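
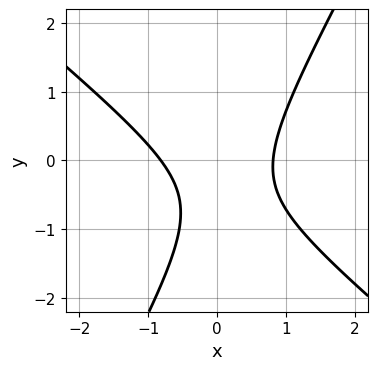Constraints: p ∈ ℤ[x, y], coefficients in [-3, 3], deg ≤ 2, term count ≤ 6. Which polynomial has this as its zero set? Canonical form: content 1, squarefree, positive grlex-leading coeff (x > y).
Degree: no degree-1 curve has this shape, so deg p = 2.
From the axis intercepts and sections: the curve avoids every integer y-axis point in the box.
Fitting integer coefficients to these (and the overall shape) gives p.

3*x^2 + 2*x*y - 2*y^2 - 2*y - 2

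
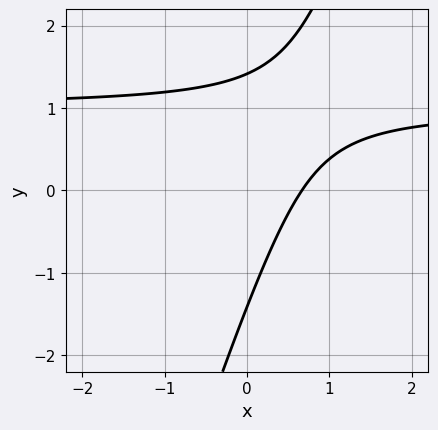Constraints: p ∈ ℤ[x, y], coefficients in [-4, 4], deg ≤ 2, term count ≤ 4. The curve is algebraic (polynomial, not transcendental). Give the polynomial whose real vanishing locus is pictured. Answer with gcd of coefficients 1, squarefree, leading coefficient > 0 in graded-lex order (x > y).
3*x*y - y^2 - 3*x + 2

First, deg p = 2.
Finally, solving for integer coefficients yields p as stated.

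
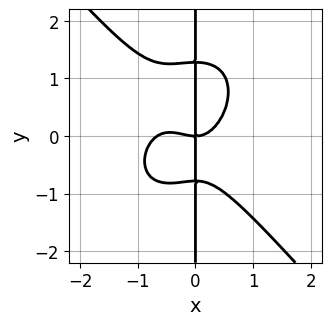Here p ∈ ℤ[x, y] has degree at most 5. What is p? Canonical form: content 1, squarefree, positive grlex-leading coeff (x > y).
(a) The degree is 4 — a generic line meets the curve in up to 4 points.
(b) From the axis intercepts and sections: the visible y-axis segment lies entirely on the curve; it crosses the x-axis at the gridline x = 0.
(c) The integer polynomial consistent with all of this is the stated p.

3*x^4 + 2*x*y^3 + 2*x^3 - x*y^2 - 2*x*y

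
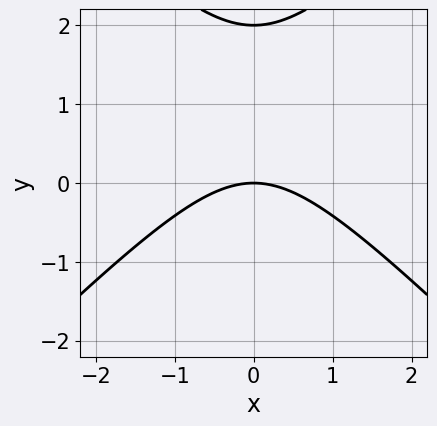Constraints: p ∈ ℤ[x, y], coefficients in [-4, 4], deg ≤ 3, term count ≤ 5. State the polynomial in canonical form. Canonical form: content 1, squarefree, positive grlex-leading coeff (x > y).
x^2 - y^2 + 2*y

Degree: the shape is more complex than any degree-1 curve, so deg p = 2.
Symmetries: mirror symmetry x ↦ −x ⇒ only even powers of x.
From the visible intercepts: one x-axis crossing is at x = 0; the y-axis gridline crossings are at y ∈ {0, 2}.
Together with the visible shape, these determine p as stated.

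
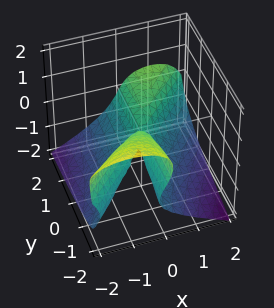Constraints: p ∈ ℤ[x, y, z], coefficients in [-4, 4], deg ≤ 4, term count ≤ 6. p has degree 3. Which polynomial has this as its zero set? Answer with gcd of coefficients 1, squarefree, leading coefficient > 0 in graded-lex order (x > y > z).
First, deg p = 3. A generic line meets the surface in up to 3 points.
Then, against the integer gridlines: it meets the x-axis at x = 0 (among the integer gridlines); it meets the z-axis at z = 0 (among the integer gridlines); the visible y-axis segment lies entirely on the surface.
Finally, matching integer coefficients to the picture gives p.

2*z^3 + 2*x^2 - 2*x*y + y*z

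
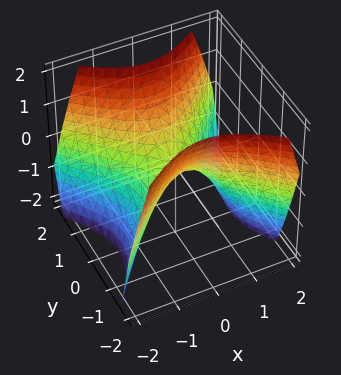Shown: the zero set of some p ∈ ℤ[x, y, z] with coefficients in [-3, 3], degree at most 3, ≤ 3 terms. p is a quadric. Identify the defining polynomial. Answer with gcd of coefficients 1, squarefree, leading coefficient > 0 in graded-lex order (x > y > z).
First, deg p = 2. A saddle surface; a quadric.
Then, symmetries: it's symmetric under x → −x, forcing even powers of x; the y ↦ −y reflection is a symmetry, so y appears only in even powers.
Next, against the integer gridlines: it meets the x-axis at x = 0 (among the integer gridlines); it crosses the z-axis at the gridline z = 0; it meets the y-axis at y = 0 (among the integer gridlines).
Finally, fitting integer coefficients to these (and the overall shape) gives p.

x^2 - y^2 + z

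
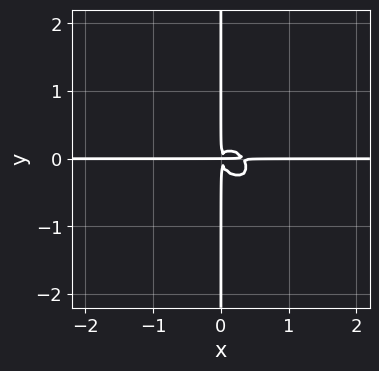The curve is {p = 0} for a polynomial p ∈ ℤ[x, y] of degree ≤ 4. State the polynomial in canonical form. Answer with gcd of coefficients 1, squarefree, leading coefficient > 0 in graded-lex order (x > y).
3*x^3*y + 2*x^2*y^2 + 3*x*y^3 - x^2*y

First, the degree is 4 — the shape is more complex than any degree-3 curve.
Then, from the visible intercepts: the visible x-axis segment lies entirely on the curve; every point of the y-axis in the box is on the curve.
Finally, the integer polynomial consistent with all of this is the stated p.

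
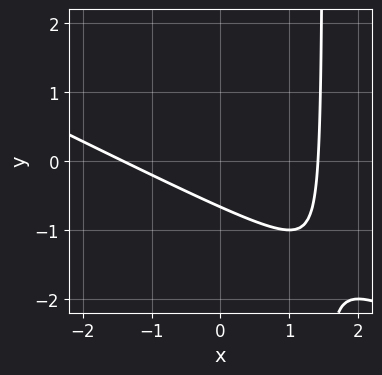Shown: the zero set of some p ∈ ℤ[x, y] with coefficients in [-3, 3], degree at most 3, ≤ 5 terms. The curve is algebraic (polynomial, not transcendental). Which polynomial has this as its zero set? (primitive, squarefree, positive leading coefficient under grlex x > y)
Degree: a generic line meets the curve in up to 2 points, so deg p = 2.
Solving for integer coefficients yields p as stated.

x^2 + 2*x*y - 3*y - 2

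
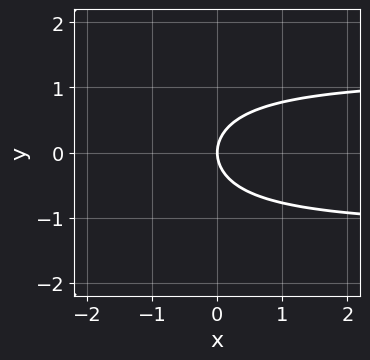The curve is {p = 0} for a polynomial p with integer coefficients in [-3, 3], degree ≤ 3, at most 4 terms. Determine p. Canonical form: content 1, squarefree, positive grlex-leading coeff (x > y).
2*x*y^2 + 3*y^2 - 3*x

1. The degree is 3 — a generic line meets the curve in up to 3 points.
2. Symmetries: it's symmetric under y → −y, forcing even powers of y.
3. Observable constraints: one y-axis crossing is at y = 0; it crosses the x-axis at the gridline x = 0.
4. Assembling these constraints gives the stated polynomial.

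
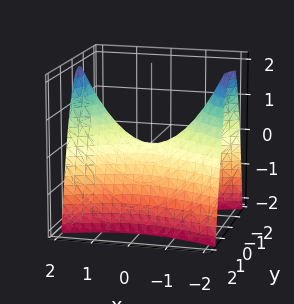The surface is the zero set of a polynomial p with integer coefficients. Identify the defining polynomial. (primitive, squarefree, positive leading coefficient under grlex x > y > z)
1. Degree: a saddle surface; a quadric, so deg p = 2.
2. Symmetries: it's symmetric under x → −x, forcing even powers of x; it's symmetric under y → −y, forcing even powers of y.
3. Observable constraints: it crosses the x-axis at the gridline x = 0; it crosses the z-axis at the gridline z = 0; one y-axis crossing is at y = 0.
4. Putting this together gives p.

x^2 - 3*y^2 - 2*z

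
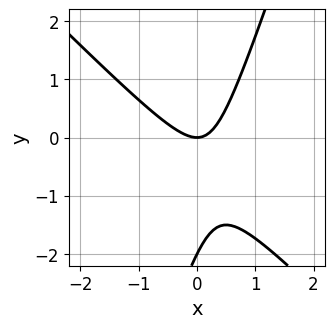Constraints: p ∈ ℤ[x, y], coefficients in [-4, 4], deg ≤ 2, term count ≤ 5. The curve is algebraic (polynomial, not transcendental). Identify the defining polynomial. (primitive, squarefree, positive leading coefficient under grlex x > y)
3*x^2 + 2*x*y - y^2 - 2*y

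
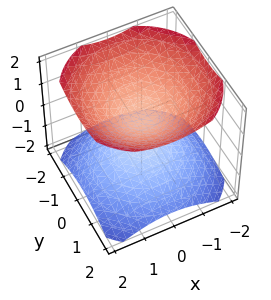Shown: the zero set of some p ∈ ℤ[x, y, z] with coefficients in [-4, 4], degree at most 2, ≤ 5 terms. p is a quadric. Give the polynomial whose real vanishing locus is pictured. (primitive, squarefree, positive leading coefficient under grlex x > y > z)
2*x^2 + 2*y^2 - 3*z^2 + 1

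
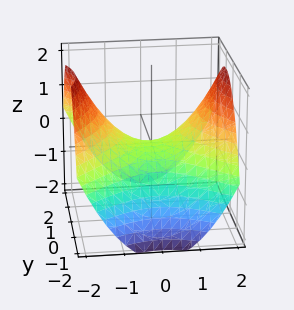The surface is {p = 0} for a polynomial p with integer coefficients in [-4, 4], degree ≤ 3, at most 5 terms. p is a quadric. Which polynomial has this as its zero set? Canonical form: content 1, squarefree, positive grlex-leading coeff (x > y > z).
x^2 - y^2 - 2*z

deg p = 2.
Symmetries: mirror symmetry y ↦ −y ⇒ only even powers of y; it's symmetric under x → −x, forcing even powers of x.
Against the integer gridlines: one z-axis crossing is at z = 0; it meets the y-axis at y = 0 (among the integer gridlines); it crosses the x-axis at the gridline x = 0.
These observations pin down the coefficients.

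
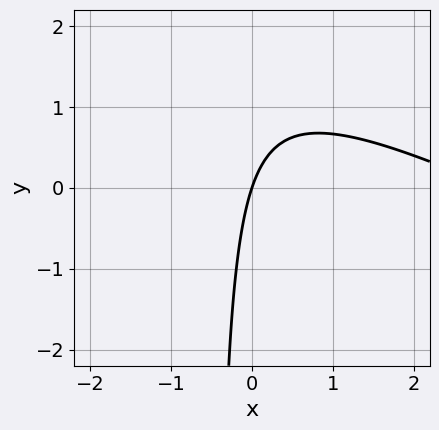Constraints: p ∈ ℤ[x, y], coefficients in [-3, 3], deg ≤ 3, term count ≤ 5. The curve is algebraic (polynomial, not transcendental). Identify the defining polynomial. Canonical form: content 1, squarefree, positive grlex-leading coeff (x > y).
Degree: no degree-1 curve has this shape, so deg p = 2.
Observable constraints: it crosses the y-axis at the gridline y = 0; one x-axis crossing is at x = 0.
Solving for integer coefficients yields p as stated.

x^2 + 2*x*y - 3*x + y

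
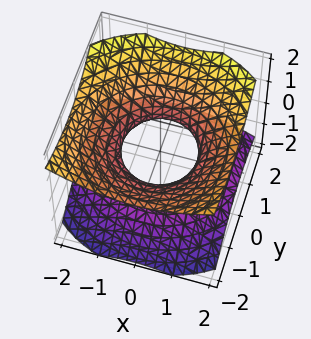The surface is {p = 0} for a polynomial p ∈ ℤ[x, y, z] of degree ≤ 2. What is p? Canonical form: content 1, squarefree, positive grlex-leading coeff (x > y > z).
x^2 + y^2 + y*z - 2*z^2 - 1

1. The degree is 2 — a generic line meets the surface in up to 2 points.
2. Observable constraints: no z-intercept at any integer in the box; the y-axis gridline crossings are at y ∈ {-1, 1}.
3. Putting this together gives p. Check: (1, 0, 0) on the x-axis lies on the surface, and p(1, 0, 0) = 0. ✓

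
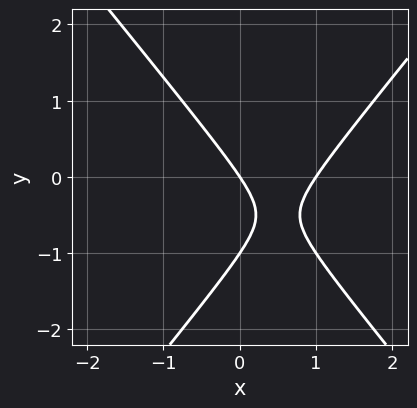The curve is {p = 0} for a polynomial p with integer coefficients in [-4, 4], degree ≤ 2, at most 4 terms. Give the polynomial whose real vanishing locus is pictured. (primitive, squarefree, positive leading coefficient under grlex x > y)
(a) Degree: no degree-1 curve has this shape, so deg p = 2.
(b) From the visible intercepts: among the integer gridlines, it crosses the y-axis at y ∈ {-1, 0}; among the integer gridlines, it crosses the x-axis at x ∈ {0, 1}.
(c) These observations pin down the coefficients.

3*x^2 - 2*y^2 - 3*x - 2*y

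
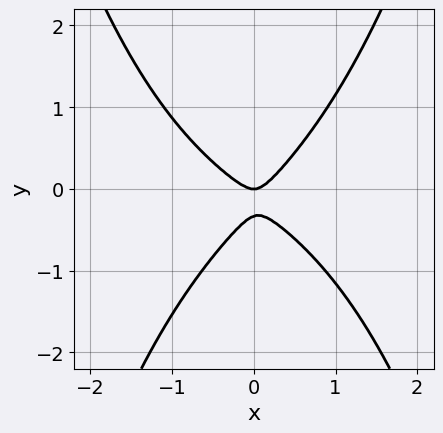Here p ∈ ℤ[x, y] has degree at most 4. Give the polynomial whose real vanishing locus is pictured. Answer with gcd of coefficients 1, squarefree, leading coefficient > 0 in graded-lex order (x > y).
(a) deg p = 4.
(b) From the visible intercepts: it crosses the x-axis at the gridline x = 0; it crosses the y-axis at the gridline y = 0.
(c) Putting this together gives p.

x^4 + 3*x^2 + x*y - 3*y^2 - y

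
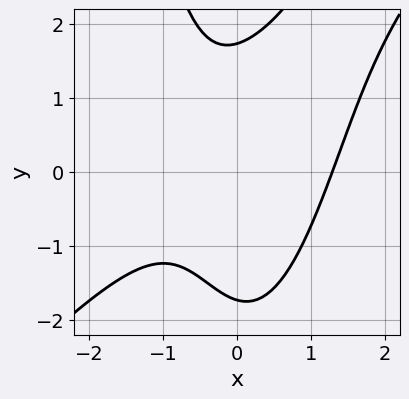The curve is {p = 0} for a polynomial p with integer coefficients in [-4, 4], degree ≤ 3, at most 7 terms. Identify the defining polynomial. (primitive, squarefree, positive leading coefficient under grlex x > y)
2*x^3 - 2*x^2*y + y^2 - x - 3

1. Degree: the shape is more complex than any degree-2 curve, so deg p = 3.
2. Solving for integer coefficients yields p as stated.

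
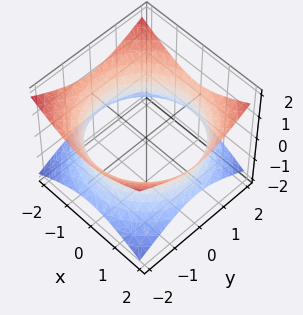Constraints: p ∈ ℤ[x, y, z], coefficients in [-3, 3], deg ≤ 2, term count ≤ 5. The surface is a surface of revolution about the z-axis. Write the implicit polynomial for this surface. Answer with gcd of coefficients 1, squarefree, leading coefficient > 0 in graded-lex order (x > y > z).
x^2 + y^2 - 2*z^2 - 3

First, deg p = 2. The shape is more complex than any degree-1 surface.
Next, symmetry: the surface is invariant under rotation about z: p = q(x² + y², z).
Next, from the visible intercepts: a circular section at z = 0 has radius between 1 and 2; no z-intercept at any integer in the box.
Finally, matching integer coefficients to the picture gives p.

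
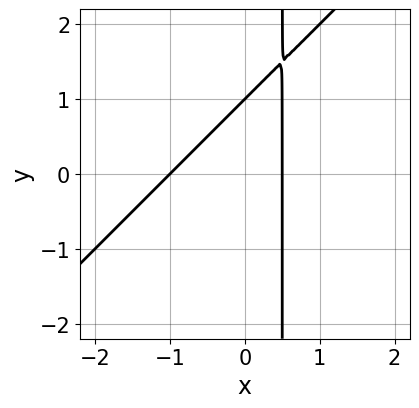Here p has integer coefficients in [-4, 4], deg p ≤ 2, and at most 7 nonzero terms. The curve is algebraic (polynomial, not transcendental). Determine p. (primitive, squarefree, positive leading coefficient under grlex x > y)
The degree is 2 — a generic line meets the curve in up to 2 points.
Reading off the gridlines: it meets the x-axis at x = -1 (among the integer gridlines); it crosses the y-axis at the gridline y = 1.
These observations pin down the coefficients.

2*x^2 - 2*x*y + x + y - 1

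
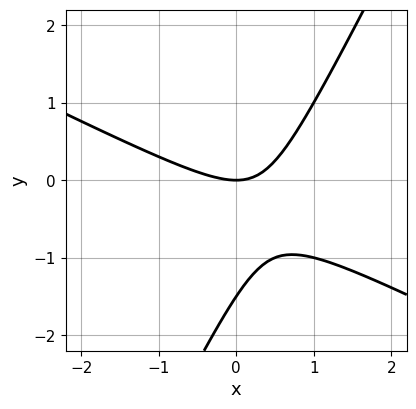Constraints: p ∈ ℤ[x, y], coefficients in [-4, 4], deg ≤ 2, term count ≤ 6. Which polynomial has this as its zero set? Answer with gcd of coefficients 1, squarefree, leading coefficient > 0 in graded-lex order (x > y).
2*x^2 + 3*x*y - 2*y^2 - 3*y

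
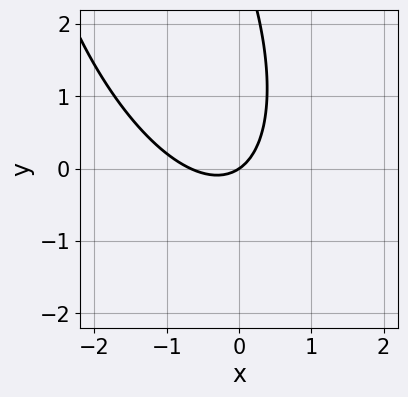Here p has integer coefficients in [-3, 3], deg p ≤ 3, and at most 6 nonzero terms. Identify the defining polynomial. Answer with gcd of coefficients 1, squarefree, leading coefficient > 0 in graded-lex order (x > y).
The degree is 2 — no degree-1 curve has this shape.
From the visible intercepts: one y-axis crossing is at y = 0; it crosses the x-axis at the gridline x = 0.
The integer polynomial consistent with all of this is the stated p.

3*x^2 + 2*x*y + y^2 + 2*x - 3*y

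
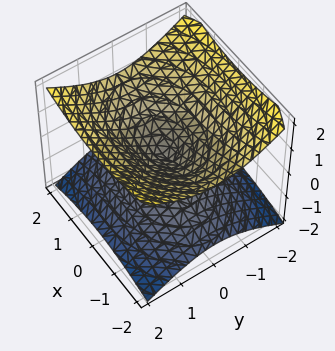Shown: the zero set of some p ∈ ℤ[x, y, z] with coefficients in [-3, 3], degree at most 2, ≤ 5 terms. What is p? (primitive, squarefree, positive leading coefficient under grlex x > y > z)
deg p = 2. A double cone through the origin; a quadric.
Symmetries: it's symmetric under x → −x, forcing even powers of x; it's symmetric under z → −z, forcing even powers of z; the y ↦ −y reflection is a symmetry, so y appears only in even powers.
From the visible intercepts: it meets the z-axis at z = 0 (among the integer gridlines); it crosses the y-axis at the gridline y = 0.
These observations pin down the coefficients.

x^2 + 2*y^2 - 3*z^2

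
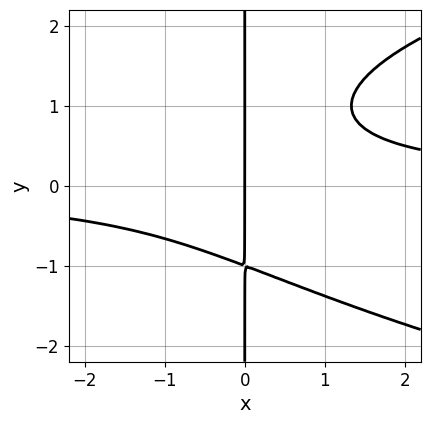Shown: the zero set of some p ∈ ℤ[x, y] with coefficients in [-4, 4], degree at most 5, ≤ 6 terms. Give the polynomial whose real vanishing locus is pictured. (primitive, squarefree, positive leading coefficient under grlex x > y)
2*x*y^3 - 3*x^2*y - x*y^2 + 3*x

First, deg p = 4. No degree-3 curve has this shape.
Then, reading off the gridlines: it crosses the x-axis at the gridline x = 0; the visible y-axis segment lies entirely on the curve.
Finally, these observations pin down the coefficients.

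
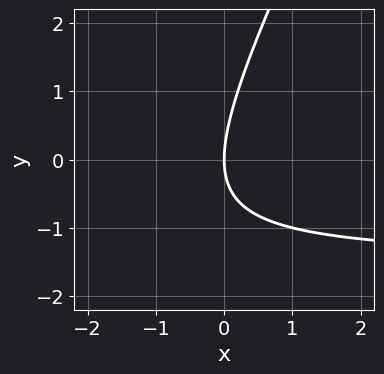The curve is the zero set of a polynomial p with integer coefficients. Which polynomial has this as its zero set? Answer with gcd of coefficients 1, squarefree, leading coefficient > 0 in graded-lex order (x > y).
2*x*y - y^2 + 3*x

Degree: a generic line meets the curve in up to 2 points, so deg p = 2.
Reading off the gridlines: it meets the x-axis at x = 0 (among the integer gridlines); it crosses the y-axis at the gridline y = 0.
Putting this together gives p.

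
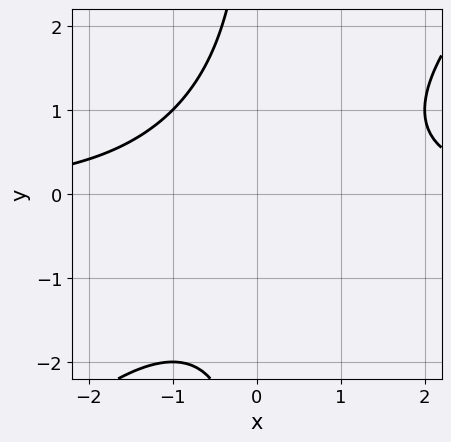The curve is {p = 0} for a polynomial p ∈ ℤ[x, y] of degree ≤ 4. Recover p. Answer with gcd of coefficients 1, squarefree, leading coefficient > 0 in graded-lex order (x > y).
x^2*y - x*y^2 - 2

deg p = 3. No degree-2 curve has this shape.
From the axis intercepts and sections: it misses every integer gridline on the x-axis; no y-intercept at any integer in the box.
Fitting integer coefficients to these (and the overall shape) gives p.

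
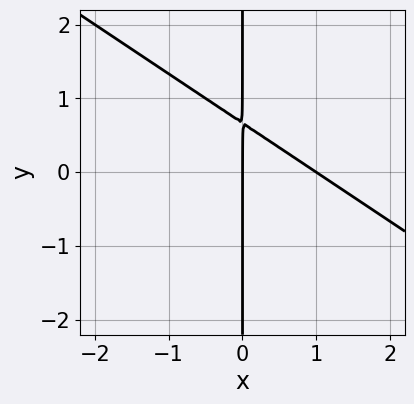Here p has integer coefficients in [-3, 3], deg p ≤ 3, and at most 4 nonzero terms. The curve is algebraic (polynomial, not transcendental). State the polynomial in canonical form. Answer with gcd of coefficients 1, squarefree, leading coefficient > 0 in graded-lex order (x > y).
First, the degree is 2 — a generic line meets the curve in up to 2 points.
Next, checking where it meets the axes: among the integer gridlines, it crosses the x-axis at x ∈ {0, 1}; the visible y-axis segment lies entirely on the curve.
Finally, the integer polynomial consistent with all of this is the stated p.

2*x^2 + 3*x*y - 2*x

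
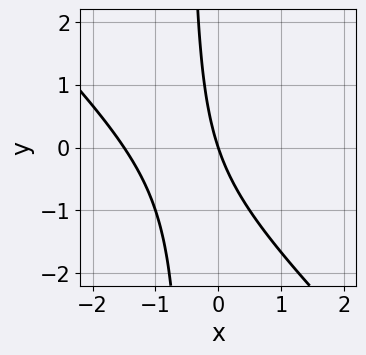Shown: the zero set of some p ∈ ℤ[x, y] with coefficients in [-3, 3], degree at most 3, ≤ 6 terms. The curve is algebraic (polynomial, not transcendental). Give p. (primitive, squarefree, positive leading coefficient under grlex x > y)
2*x^2 + 2*x*y + 3*x + y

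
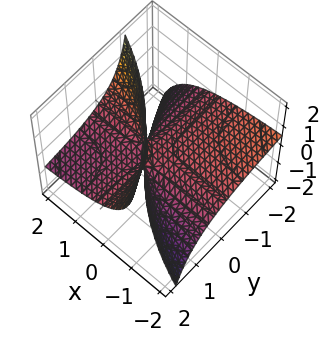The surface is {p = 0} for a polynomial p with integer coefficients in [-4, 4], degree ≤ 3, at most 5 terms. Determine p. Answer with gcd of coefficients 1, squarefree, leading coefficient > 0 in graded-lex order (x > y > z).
x*y + 2*x*z + 2*y*z - z

1. The degree is 2 — the shape is more complex than any degree-1 surface.
2. Against the integer gridlines: every point of the x-axis in the box is on the surface; every point of the y-axis in the box is on the surface.
3. Assembling these constraints gives the stated polynomial.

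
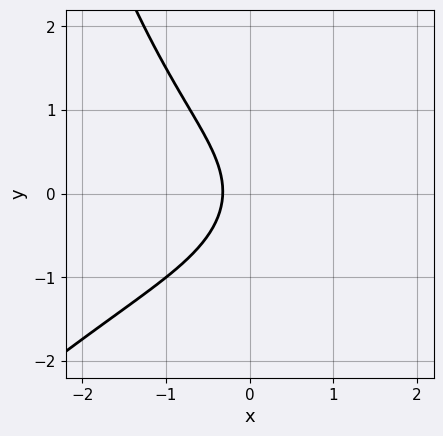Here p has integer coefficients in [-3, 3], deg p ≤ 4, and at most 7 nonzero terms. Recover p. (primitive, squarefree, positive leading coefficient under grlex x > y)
(a) deg p = 3.
(b) From the axis intercepts and sections: it misses every integer gridline on the y-axis.
(c) Assembling these constraints gives the stated polynomial.

x^3 - x^2*y + 2*y^2 + 3*x + 1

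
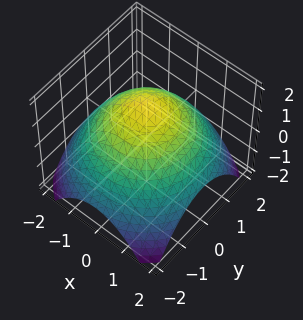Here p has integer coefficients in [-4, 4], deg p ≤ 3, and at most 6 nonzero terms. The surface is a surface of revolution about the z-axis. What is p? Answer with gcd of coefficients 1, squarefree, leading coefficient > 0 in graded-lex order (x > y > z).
(a) Degree: a generic line meets the surface in up to 2 points, so deg p = 2.
(b) Symmetries: the surface is invariant under rotation about z: p = q(x² + y², z).
(c) Against the integer gridlines: a circular section at z = 1 has radius exactly 1.
(d) Fitting integer coefficients to these (and the overall shape) gives p.

x^2 + y^2 + 2*z - 3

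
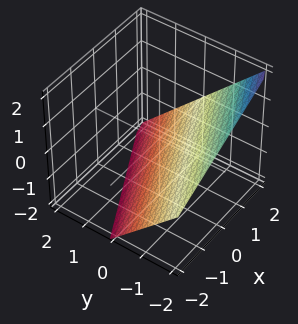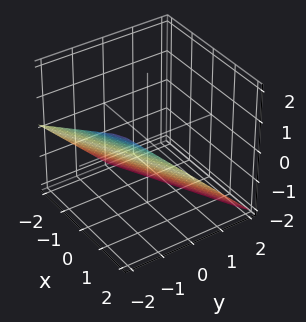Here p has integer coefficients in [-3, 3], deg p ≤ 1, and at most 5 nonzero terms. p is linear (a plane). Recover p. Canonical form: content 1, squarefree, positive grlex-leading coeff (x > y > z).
x - 2*y - 2*z - 2

Degree: the surface is flat (a plane), so deg p = 1.
Checking where it meets the axes: it crosses the y-axis at the gridline y = -1; it crosses the x-axis at the gridline x = 2; it meets the z-axis at z = -1 (among the integer gridlines).
Putting this together gives p.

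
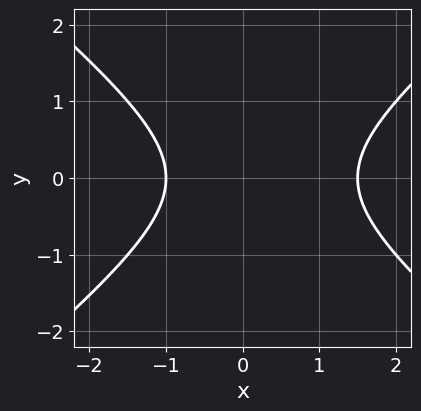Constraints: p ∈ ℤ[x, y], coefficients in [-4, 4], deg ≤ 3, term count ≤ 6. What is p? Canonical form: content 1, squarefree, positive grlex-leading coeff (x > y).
2*x^2 - 3*y^2 - x - 3

Degree: no degree-1 curve has this shape, so deg p = 2.
Symmetries: the y ↦ −y reflection is a symmetry, so y appears only in even powers.
From the visible intercepts: one x-axis crossing is at x = -1; no y-intercept at any integer in the box.
Assembling these constraints gives the stated polynomial.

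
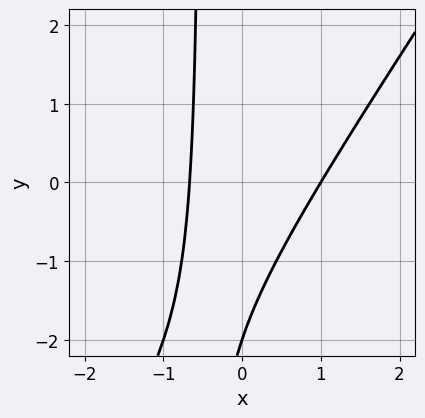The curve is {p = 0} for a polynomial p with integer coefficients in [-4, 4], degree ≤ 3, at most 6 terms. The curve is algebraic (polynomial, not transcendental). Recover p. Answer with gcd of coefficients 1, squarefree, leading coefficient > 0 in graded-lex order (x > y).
1. deg p = 2. A generic line meets the curve in up to 2 points.
2. From the axis intercepts and sections: it meets the y-axis at y = -2 (among the integer gridlines); it meets the x-axis at x = 1 (among the integer gridlines).
3. The integer polynomial consistent with all of this is the stated p.

3*x^2 - 2*x*y - x - y - 2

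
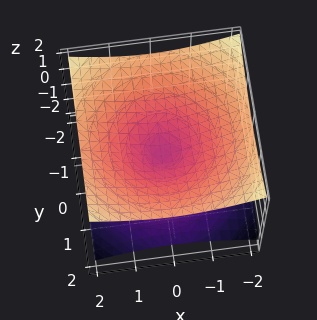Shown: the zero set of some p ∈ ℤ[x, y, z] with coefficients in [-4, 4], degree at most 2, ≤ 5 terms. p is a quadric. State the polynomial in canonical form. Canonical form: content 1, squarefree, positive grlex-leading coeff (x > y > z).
First, deg p = 2. A double cone through the origin; a quadric.
Next, symmetries: the z ↦ −z reflection is a symmetry, so z appears only in even powers; the z-axis is an axis of rotation, so x and y enter only as x² + y².
Then, from the axis intercepts and sections: one x-axis crossing is at x = 0; it meets the z-axis at z = 0 (among the integer gridlines); a circular section at z = -1 has radius between 1 and 2; one y-axis crossing is at y = 0.
Finally, putting this together gives p.

x^2 + y^2 - 3*z^2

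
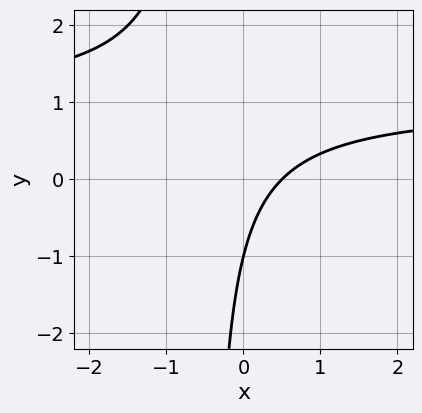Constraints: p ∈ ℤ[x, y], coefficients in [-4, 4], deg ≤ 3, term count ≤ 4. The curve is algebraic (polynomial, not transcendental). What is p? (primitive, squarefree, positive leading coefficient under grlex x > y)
2*x*y - 2*x + y + 1

Degree: no degree-1 curve has this shape, so deg p = 2.
Reading off the gridlines: it crosses the y-axis at the gridline y = -1.
Solving for integer coefficients yields p as stated.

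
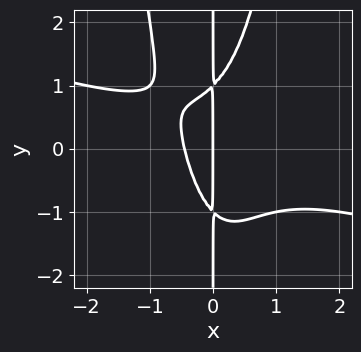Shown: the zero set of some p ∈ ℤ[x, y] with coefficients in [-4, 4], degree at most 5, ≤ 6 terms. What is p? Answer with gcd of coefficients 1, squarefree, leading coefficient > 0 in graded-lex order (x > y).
First, deg p = 4. A generic line meets the curve in up to 4 points.
Then, checking where it meets the axes: one x-axis crossing is at x = 0; every point of the y-axis in the box is on the curve.
Finally, putting this together gives p.

x^4 + 3*x^3*y - x*y^2 + 2*x^2 + x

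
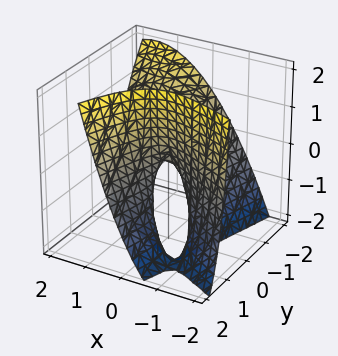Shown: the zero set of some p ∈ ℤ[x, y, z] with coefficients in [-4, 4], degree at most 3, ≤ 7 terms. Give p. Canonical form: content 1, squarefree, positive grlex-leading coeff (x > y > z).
2*x^2 + 3*x*y - y^2 - 2*y*z + z

Degree: the shape is more complex than any degree-1 surface, so deg p = 2.
Reading off the gridlines: it crosses the y-axis at the gridline y = 0; one x-axis crossing is at x = 0.
Together with the visible shape, these determine p as stated.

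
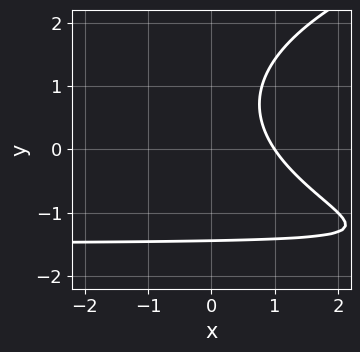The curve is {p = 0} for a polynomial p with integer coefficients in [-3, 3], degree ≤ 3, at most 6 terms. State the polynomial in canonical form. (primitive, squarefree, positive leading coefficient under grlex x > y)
y^3 - 2*x*y - 3*x + 3

(a) The degree is 3 — no degree-2 curve has this shape.
(b) From the axis intercepts and sections: one x-axis crossing is at x = 1.
(c) Matching integer coefficients to the picture gives p.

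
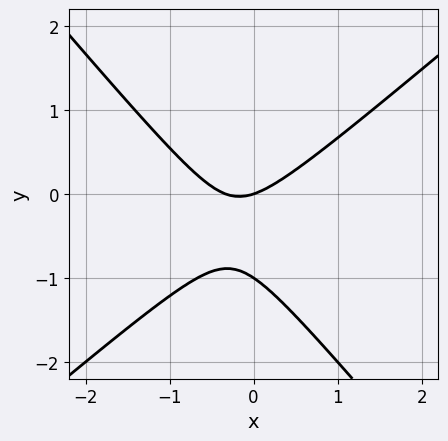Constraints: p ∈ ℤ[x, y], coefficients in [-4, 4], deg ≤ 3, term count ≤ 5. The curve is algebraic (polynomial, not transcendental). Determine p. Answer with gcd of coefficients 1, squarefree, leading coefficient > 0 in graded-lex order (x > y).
1. deg p = 2. No degree-1 curve has this shape.
2. From the axis intercepts and sections: the y-axis gridline crossings are at y ∈ {-1, 0}; one x-axis crossing is at x = 0.
3. These observations pin down the coefficients.

3*x^2 - x*y - 3*y^2 + x - 3*y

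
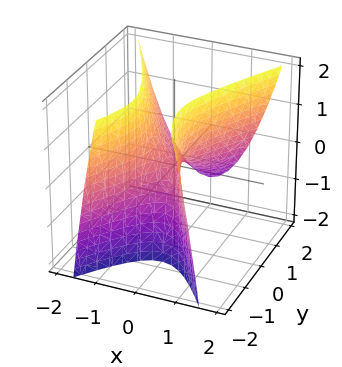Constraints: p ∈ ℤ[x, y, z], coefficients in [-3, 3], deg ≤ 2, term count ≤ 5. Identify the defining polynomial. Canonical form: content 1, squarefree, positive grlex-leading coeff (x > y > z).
3*x^2 - y^2 - y*z - z

First, deg p = 2.
Then, observable constraints: one z-axis crossing is at z = 0; it meets the y-axis at y = 0 (among the integer gridlines); one x-axis crossing is at x = 0.
Finally, fitting integer coefficients to these (and the overall shape) gives p.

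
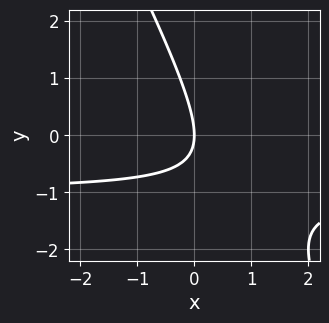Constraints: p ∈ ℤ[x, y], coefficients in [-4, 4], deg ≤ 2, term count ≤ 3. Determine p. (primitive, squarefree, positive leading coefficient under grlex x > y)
First, degree: the shape is more complex than any degree-1 curve, so deg p = 2.
Next, against the integer gridlines: it crosses the y-axis at the gridline y = 0; it crosses the x-axis at the gridline x = 0.
Finally, putting this together gives p.

2*x*y + y^2 + 2*x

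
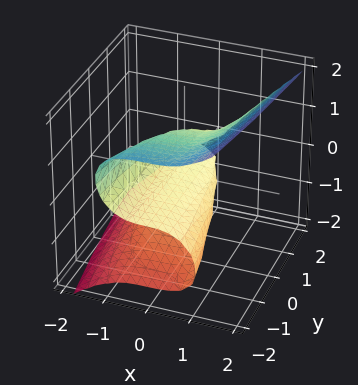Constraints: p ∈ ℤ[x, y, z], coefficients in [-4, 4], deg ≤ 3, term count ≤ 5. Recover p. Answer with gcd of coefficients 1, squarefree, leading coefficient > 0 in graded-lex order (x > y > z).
3*x^3 - 3*z^3 - 2*y*z + 3*z

deg p = 3. No degree-2 surface has this shape.
Checking where it meets the axes: it crosses the x-axis at the gridline x = 0; among the integer gridlines, it crosses the z-axis at z ∈ {-1, 0, 1}.
Fitting integer coefficients to these (and the overall shape) gives p. Check: (0, 1, 0) on the y-axis lies on the surface, and p(0, 1, 0) = 0. ✓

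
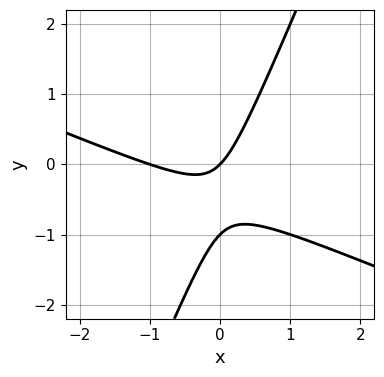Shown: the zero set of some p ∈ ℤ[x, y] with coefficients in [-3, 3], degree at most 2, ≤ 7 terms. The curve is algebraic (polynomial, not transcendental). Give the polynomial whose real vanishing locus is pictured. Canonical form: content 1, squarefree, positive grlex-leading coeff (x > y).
First, the degree is 2 — a generic line meets the curve in up to 2 points.
Then, reading off the gridlines: among the integer gridlines, it crosses the y-axis at y ∈ {-1, 0}; among the integer gridlines, it crosses the x-axis at x ∈ {-1, 0}.
Finally, assembling these constraints gives the stated polynomial.

x^2 + 2*x*y - y^2 + x - y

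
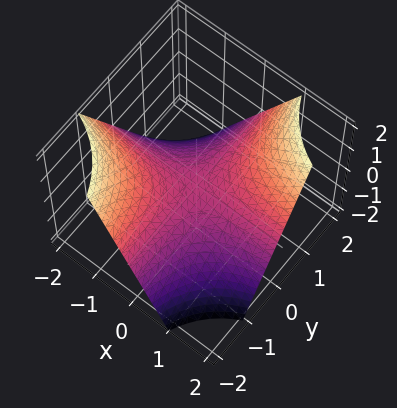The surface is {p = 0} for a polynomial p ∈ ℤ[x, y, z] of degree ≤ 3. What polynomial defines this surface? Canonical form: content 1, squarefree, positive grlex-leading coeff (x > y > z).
1. The degree is 2 — a hyperbolic paraboloid; a quadric.
2. From the visible intercepts: every point of the x-axis in the box is on the surface; the visible y-axis segment lies entirely on the surface.
3. Solving for integer coefficients yields p as stated.

x*y - z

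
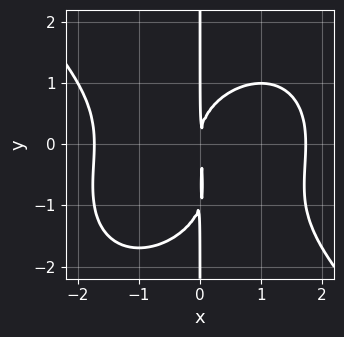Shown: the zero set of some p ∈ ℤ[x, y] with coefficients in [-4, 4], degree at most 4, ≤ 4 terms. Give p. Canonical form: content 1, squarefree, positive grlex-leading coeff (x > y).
x^4 + x*y^3 + x*y^2 - 3*x^2

1. deg p = 4.
2. Checking where it meets the axes: every point of the y-axis in the box is on the curve.
3. Assembling these constraints gives the stated polynomial.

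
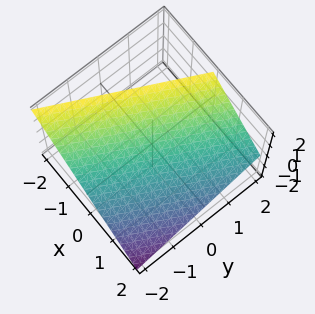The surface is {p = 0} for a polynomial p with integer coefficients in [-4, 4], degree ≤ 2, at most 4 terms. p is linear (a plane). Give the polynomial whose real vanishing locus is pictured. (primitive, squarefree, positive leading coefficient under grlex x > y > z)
First, deg p = 1. Every cross-section is a straight line — this is a plane.
Then, against the integer gridlines: it crosses the z-axis at the gridline z = 1; one y-axis crossing is at y = -2.
Finally, fitting integer coefficients to these (and the overall shape) gives p. Check: (1, 0, 0) on the x-axis lies on the surface, and p(1, 0, 0) = 0. ✓

2*x - y + 2*z - 2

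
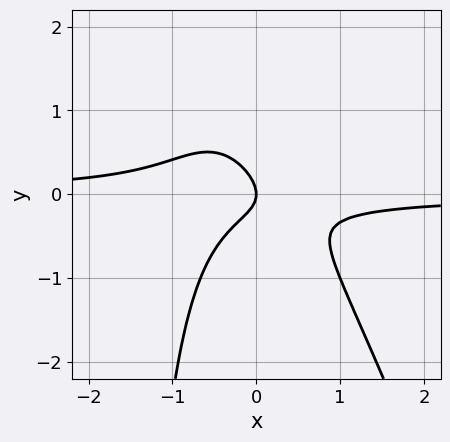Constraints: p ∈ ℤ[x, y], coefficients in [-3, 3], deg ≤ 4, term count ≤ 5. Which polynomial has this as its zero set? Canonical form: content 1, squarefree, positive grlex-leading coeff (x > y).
3*x^2*y + x*y^2 + x*y + 2*y^2 + x

First, deg p = 3.
Next, observable constraints: it crosses the x-axis at the gridline x = 0; it crosses the y-axis at the gridline y = 0.
Finally, fitting integer coefficients to these (and the overall shape) gives p.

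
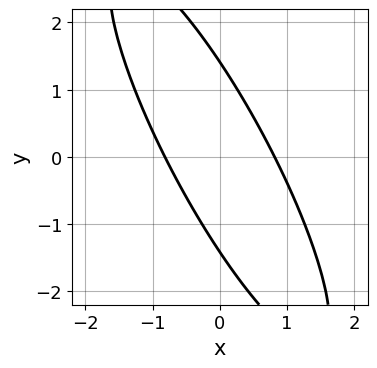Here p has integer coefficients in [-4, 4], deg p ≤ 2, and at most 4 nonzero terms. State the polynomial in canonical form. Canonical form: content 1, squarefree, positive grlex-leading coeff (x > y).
(a) The degree is 2 — the shape is more complex than any degree-1 curve.
(b) Matching integer coefficients to the picture gives p.

3*x^2 + 3*x*y + y^2 - 2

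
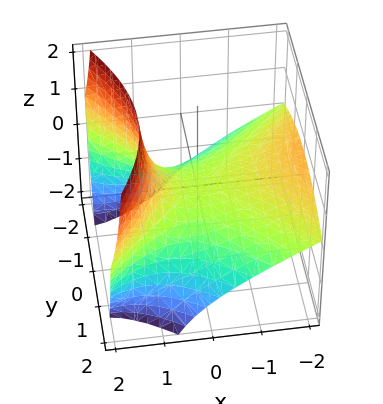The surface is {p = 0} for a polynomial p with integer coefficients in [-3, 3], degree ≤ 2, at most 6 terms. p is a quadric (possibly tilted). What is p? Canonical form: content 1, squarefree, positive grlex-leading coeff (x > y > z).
x^2 + 2*x*z - y^2 - 3*z

1. Degree: the shape is more complex than any degree-1 surface, so deg p = 2.
2. Observable constraints: one z-axis crossing is at z = 0; one x-axis crossing is at x = 0; it crosses the y-axis at the gridline y = 0.
3. The integer polynomial consistent with all of this is the stated p.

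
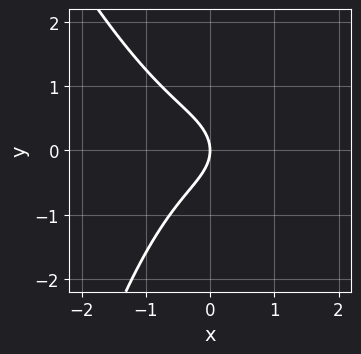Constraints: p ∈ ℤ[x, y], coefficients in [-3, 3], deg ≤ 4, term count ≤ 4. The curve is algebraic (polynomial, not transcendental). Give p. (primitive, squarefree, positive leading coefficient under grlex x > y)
1. deg p = 3. No degree-2 curve has this shape.
2. Observable constraints: one y-axis crossing is at y = 0; one x-axis crossing is at x = 0.
3. Together with the visible shape, these determine p as stated.

3*x^3 + x^2*y + 3*y^2 + 3*x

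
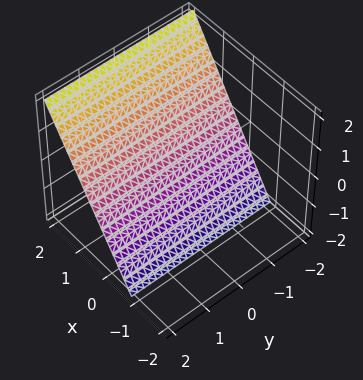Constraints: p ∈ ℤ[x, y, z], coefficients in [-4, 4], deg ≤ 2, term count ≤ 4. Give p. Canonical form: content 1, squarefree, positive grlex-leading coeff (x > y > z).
First, deg p = 1.
Next, from the visible intercepts: the surface avoids every integer y-axis point in the box; it crosses the z-axis at the gridline z = -1.
Finally, these observations pin down the coefficients.

3*x - 2*z - 2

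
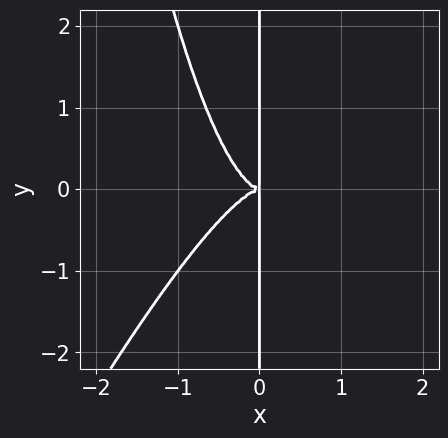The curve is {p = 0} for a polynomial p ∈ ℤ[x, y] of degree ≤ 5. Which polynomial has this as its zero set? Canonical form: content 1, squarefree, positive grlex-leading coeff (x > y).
2*x^4 - x^3*y + x*y^2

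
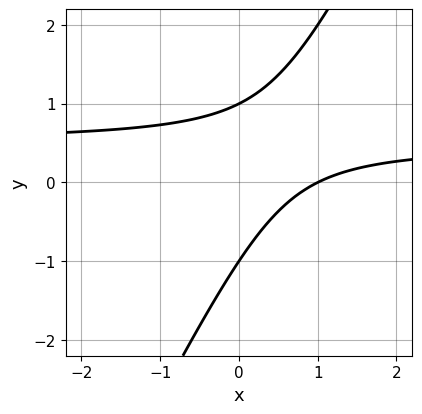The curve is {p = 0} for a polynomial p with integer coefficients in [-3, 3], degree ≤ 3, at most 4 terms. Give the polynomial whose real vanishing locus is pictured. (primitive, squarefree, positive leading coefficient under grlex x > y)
First, the degree is 2 — no degree-1 curve has this shape.
Then, checking where it meets the axes: it meets the x-axis at x = 1 (among the integer gridlines); among the integer gridlines, it crosses the y-axis at y ∈ {-1, 1}.
Finally, these observations pin down the coefficients.

2*x*y - y^2 - x + 1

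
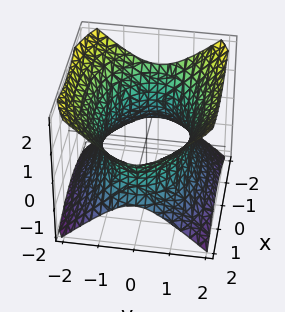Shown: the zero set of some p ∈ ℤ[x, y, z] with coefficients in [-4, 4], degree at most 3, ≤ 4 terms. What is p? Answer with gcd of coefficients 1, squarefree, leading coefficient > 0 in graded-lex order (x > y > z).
First, deg p = 2. One connected sheet with a waist; a quadric.
Next, symmetries: it's symmetric under y → −y, forcing even powers of y; mirror symmetry x ↦ −x ⇒ only even powers of x; mirror symmetry z ↦ −z ⇒ only even powers of z.
Next, reading off the gridlines: the surface avoids every integer z-axis point in the box.
Finally, fitting integer coefficients to these (and the overall shape) gives p.

x^2 + 2*y^2 - 2*z^2 - 3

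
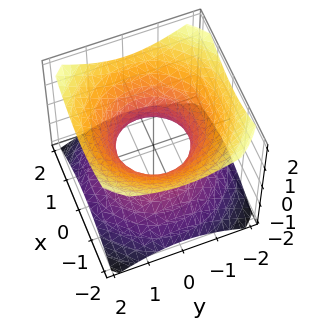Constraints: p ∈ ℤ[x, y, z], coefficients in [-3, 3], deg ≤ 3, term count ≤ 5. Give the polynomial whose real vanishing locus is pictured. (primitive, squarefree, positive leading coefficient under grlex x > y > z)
2*x^2 + 2*y^2 - 3*z^2 - 2

First, the degree is 2 — an hourglass — one-sheet hyperboloid; a quadric.
Then, symmetries: mirror symmetry z ↦ −z ⇒ only even powers of z; every cross-section ⟂ z is a circle, so x, y appear only via x² + y².
Then, from the axis intercepts and sections: among the integer gridlines, it crosses the y-axis at y ∈ {-1, 1}; a circular section at z = -1 has radius between 1 and 2.
Finally, solving for integer coefficients yields p as stated. Check: (-1, 0, 0) on the x-axis lies on the surface, and p(-1, 0, 0) = 0. ✓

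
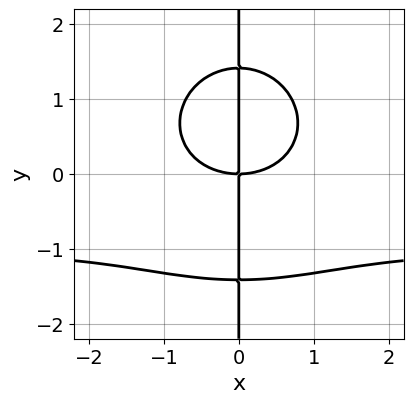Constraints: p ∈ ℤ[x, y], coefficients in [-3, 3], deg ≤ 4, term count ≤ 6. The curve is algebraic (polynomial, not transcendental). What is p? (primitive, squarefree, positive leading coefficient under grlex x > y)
x^3*y + x*y^3 + x^3 - 2*x*y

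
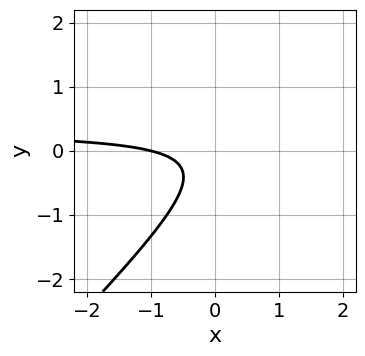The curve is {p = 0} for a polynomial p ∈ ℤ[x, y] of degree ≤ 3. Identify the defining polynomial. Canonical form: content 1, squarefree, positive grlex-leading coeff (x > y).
3*x*y - 3*y^2 - x - y - 1

deg p = 2. A generic line meets the curve in up to 2 points.
Reading off the gridlines: it misses every integer gridline on the y-axis; it crosses the x-axis at the gridline x = -1.
Together with the visible shape, these determine p as stated.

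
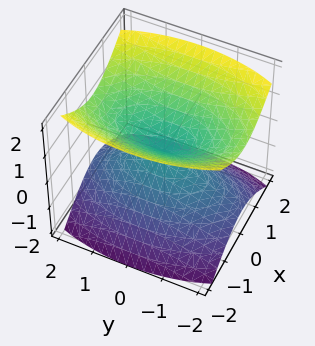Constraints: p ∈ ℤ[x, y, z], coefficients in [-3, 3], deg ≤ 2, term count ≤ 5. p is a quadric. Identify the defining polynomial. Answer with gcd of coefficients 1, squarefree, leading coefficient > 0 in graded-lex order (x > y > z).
3*x^2 + y^2 - 3*z^2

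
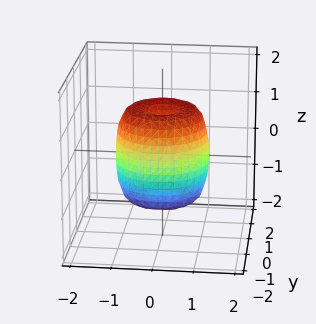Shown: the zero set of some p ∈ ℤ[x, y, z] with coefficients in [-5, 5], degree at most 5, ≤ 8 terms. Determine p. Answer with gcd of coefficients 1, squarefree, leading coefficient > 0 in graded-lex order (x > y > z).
2*x^4 + 4*x^2*y^2 + 2*y^4 - 2*x^2 - 2*y^2 + z^2 - 1

First, deg p = 4. A generic line meets the surface in up to 4 points.
Then, symmetries: rotational symmetry about the z-axis ⇒ p depends on x, y only through x² + y².
Then, from the visible intercepts: the z-axis gridline crossings are at z ∈ {-1, 1}; a circular section at z = 1 has radius exactly 1.
Finally, together with the visible shape, these determine p as stated.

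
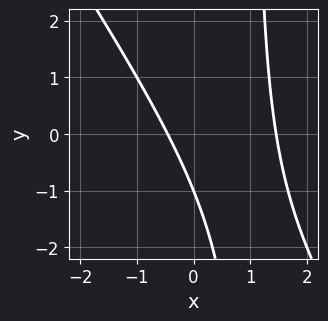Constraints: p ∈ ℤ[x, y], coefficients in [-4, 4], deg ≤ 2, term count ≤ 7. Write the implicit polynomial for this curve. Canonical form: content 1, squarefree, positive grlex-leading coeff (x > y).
3*x^2 + 2*x*y - 3*x - 2*y - 2

(a) deg p = 2. No degree-1 curve has this shape.
(b) From the visible intercepts: it meets the y-axis at y = -1 (among the integer gridlines).
(c) Assembling these constraints gives the stated polynomial.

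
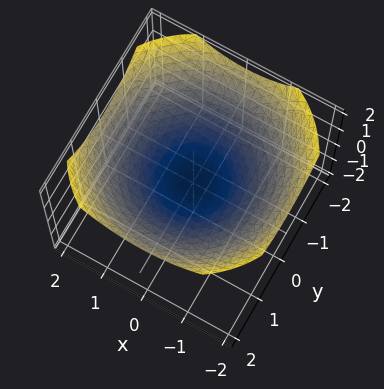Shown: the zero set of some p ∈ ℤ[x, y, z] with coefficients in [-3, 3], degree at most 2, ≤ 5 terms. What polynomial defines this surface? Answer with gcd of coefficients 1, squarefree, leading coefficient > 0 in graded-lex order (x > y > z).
Degree: a paraboloid; a quadric, so deg p = 2.
Symmetries: rotational symmetry about the z-axis ⇒ p depends on x, y only through x² + y².
From the visible intercepts: one y-axis crossing is at y = 0; a circular section at z = 1 has radius between 1 and 2; it crosses the z-axis at the gridline z = 0.
These observations pin down the coefficients.

x^2 + y^2 - 3*z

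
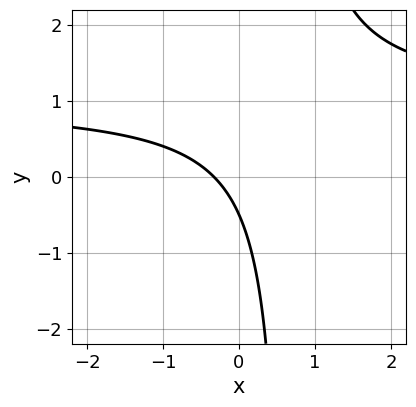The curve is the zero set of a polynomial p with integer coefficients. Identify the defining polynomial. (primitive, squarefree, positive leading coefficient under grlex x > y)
3*x*y - 3*x - 2*y - 1

First, deg p = 2. A generic line meets the curve in up to 2 points.
Finally, matching integer coefficients to the picture gives p.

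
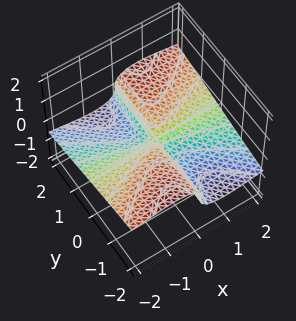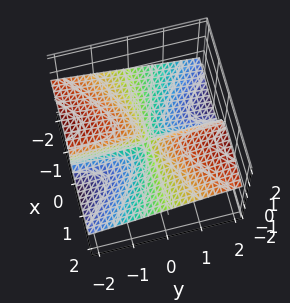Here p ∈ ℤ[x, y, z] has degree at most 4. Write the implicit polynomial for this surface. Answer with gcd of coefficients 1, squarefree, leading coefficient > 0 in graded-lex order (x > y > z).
1. The degree is 3 — a generic line meets the surface in up to 3 points.
2. Against the integer gridlines: every point of the y-axis in the box is on the surface; every point of the x-axis in the box is on the surface; it crosses the z-axis at the gridline z = 0.
3. Matching integer coefficients to the picture gives p.

2*x^2*z + 3*z^3 - x*y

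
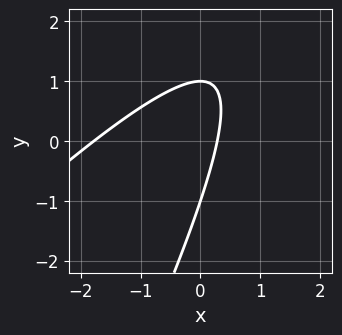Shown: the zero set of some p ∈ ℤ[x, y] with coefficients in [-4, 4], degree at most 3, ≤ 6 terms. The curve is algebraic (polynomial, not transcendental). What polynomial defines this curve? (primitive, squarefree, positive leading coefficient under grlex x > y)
2*x^2 - 3*x*y + y^2 + 3*x - 1

(a) Degree: the shape is more complex than any degree-1 curve, so deg p = 2.
(b) From the axis intercepts and sections: the y-axis gridline crossings are at y ∈ {-1, 1}.
(c) Matching integer coefficients to the picture gives p.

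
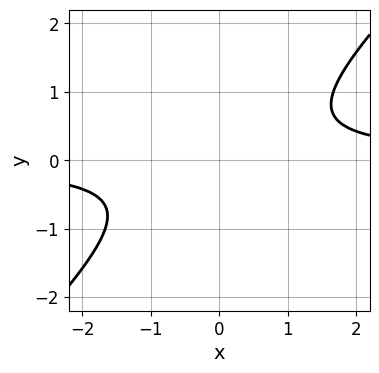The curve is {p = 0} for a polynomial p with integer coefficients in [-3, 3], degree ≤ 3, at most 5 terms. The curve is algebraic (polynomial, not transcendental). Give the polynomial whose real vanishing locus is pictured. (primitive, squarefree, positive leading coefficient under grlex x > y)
3*x*y - 3*y^2 - 2

1. Degree: the shape is more complex than any degree-1 curve, so deg p = 2.
2. Checking where it meets the axes: it misses every integer gridline on the y-axis; the curve avoids every integer x-axis point in the box.
3. The integer polynomial consistent with all of this is the stated p.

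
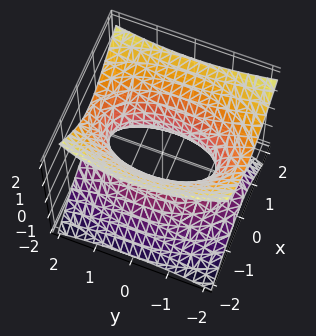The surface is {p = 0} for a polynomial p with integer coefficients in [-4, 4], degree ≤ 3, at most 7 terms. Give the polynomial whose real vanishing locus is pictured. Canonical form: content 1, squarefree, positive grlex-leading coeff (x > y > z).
(a) deg p = 2. The shape is more complex than any degree-1 surface.
(b) Observable constraints: the surface avoids every integer z-axis point in the box.
(c) Fitting integer coefficients to these (and the overall shape) gives p.

3*x^2 - x*z + y^2 - 3*z^2 - 2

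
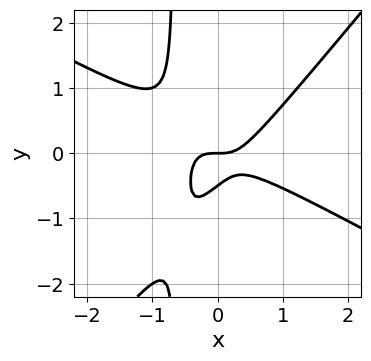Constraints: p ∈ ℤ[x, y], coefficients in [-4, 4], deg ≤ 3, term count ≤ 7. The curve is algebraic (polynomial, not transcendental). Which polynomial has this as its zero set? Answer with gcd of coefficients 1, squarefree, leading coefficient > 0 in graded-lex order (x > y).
2*x^3 + 2*x^2*y - 3*x*y^2 - 2*y^2 - y

Degree: the shape is more complex than any degree-2 curve, so deg p = 3.
Reading off the gridlines: it meets the y-axis at y = 0 (among the integer gridlines); it meets the x-axis at x = 0 (among the integer gridlines).
These observations pin down the coefficients.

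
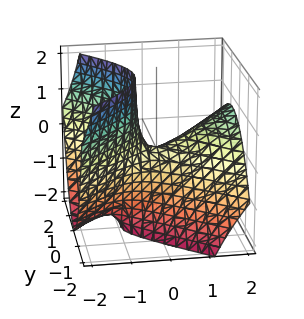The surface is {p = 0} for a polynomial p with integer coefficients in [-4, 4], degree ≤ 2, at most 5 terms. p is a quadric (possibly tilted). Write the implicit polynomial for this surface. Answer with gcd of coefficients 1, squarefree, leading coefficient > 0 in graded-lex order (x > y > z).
2*x^2 - 3*x*z - 3*y^2 - 2*z

The degree is 2 — no degree-1 surface has this shape.
From the axis intercepts and sections: one y-axis crossing is at y = 0; it crosses the z-axis at the gridline z = 0; it crosses the x-axis at the gridline x = 0.
Solving for integer coefficients yields p as stated.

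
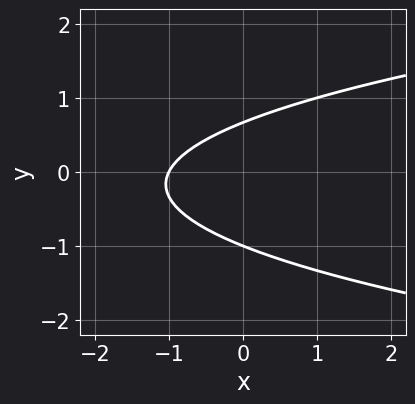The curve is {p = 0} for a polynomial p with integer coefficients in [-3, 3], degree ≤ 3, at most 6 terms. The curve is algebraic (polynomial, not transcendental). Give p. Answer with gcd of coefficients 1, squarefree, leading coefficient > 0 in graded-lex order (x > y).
3*y^2 - 2*x + y - 2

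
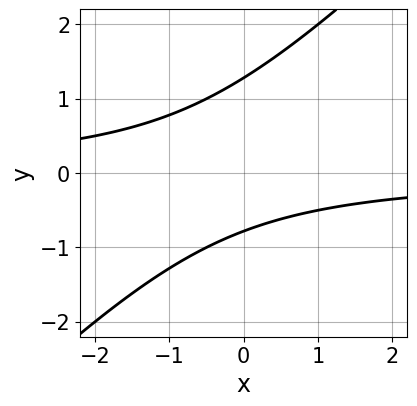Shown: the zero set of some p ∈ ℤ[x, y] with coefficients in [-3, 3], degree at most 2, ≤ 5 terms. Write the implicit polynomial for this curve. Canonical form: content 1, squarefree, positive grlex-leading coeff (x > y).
1. Degree: the shape is more complex than any degree-1 curve, so deg p = 2.
2. Reading off the gridlines: the curve avoids every integer x-axis point in the box.
3. The integer polynomial consistent with all of this is the stated p.

2*x*y - 2*y^2 + y + 2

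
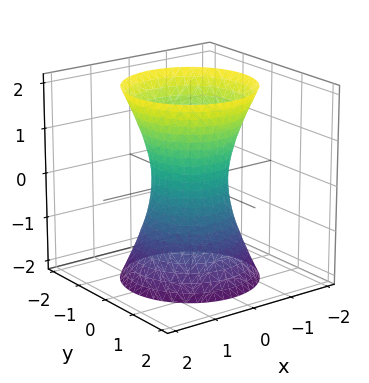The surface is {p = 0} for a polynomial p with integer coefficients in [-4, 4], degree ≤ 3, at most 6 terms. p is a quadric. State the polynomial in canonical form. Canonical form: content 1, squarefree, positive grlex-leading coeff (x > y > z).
3*x^2 + 3*y^2 - z^2 - 2

The degree is 2 — one connected sheet with a waist; a quadric.
Symmetries: every cross-section ⟂ z is a circle, so x, y appear only via x² + y²; it's symmetric under z → −z, forcing even powers of z.
From the axis intercepts and sections: a circular section at z = 0 has radius between 0 and 1; it misses every integer gridline on the z-axis.
Fitting integer coefficients to these (and the overall shape) gives p.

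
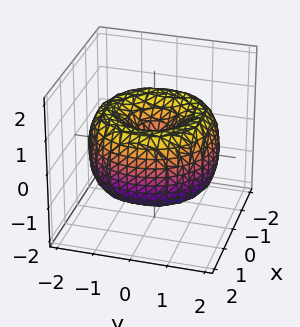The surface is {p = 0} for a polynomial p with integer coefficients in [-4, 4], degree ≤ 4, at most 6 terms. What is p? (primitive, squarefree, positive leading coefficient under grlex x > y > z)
x^4 + 2*x^2*y^2 + y^4 - 3*x^2 - 3*y^2 + 2*z^2

Degree: no degree-3 surface has this shape, so deg p = 4.
Symmetry: the surface is invariant under rotation about z: p = q(x² + y², z).
From the axis intercepts and sections: one y-axis crossing is at y = 0; a circular section at z = -1 has radius exactly 1; it meets the x-axis at x = 0 (among the integer gridlines).
Solving for integer coefficients yields p as stated.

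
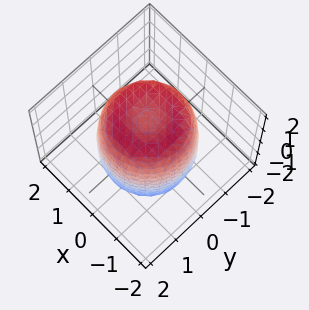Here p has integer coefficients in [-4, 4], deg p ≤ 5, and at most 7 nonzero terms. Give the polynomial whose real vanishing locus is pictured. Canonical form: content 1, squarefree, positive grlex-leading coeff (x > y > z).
2*x^4 + 4*x^2*y^2 + 2*y^4 - 3*x^2 - 3*y^2 + z^2 - 2

First, deg p = 4. A generic line meets the surface in up to 4 points.
Then, symmetries: rotational symmetry about the z-axis ⇒ p depends on x, y only through x² + y².
Then, from the axis intercepts and sections: a circular section at z = 1 has radius between 1 and 2.
Finally, together with the visible shape, these determine p as stated.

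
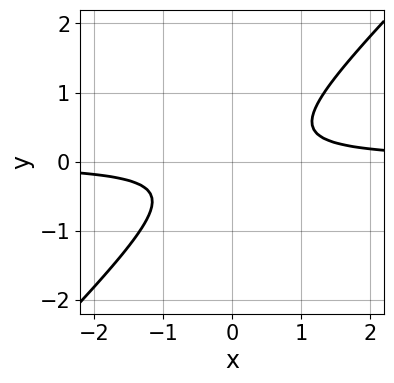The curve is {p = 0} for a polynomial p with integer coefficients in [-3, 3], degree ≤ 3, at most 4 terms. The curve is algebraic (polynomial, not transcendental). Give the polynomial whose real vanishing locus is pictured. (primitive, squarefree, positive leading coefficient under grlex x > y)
(a) Degree: no degree-1 curve has this shape, so deg p = 2.
(b) Observable constraints: no x-intercept at any integer in the box; the curve avoids every integer y-axis point in the box.
(c) Putting this together gives p.

3*x*y - 3*y^2 - 1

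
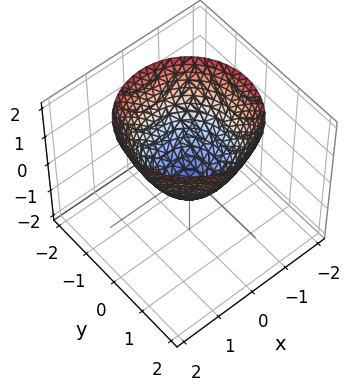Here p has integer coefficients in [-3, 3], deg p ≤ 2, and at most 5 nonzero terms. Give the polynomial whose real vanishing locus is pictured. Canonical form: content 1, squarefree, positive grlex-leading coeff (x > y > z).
2*x^2 + 2*y^2 - 2*z - 1

(a) deg p = 2. A generic line meets the surface in up to 2 points.
(b) By symmetry, every cross-section ⟂ z is a circle, so x, y appear only via x² + y².
(c) Against the integer gridlines: a circular section at z = 2 has radius between 1 and 2.
(d) These observations pin down the coefficients.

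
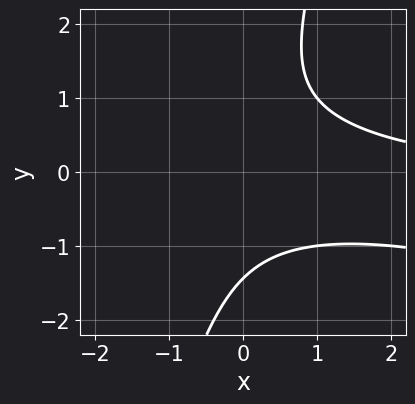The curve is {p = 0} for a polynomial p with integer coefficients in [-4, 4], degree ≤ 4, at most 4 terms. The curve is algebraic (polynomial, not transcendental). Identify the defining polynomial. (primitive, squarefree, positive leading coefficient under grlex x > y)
x^2*y + 3*x*y^2 - y^3 - 3

(a) Degree: the shape is more complex than any degree-2 curve, so deg p = 3.
(b) Checking where it meets the axes: the curve avoids every integer x-axis point in the box.
(c) The integer polynomial consistent with all of this is the stated p.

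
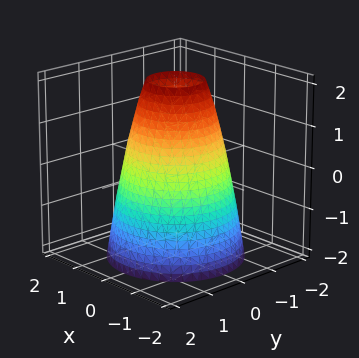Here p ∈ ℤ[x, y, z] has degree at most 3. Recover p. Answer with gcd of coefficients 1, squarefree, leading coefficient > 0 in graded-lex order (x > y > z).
deg p = 2. A generic line meets the surface in up to 2 points.
Symmetries: every cross-section ⟂ z is a circle, so x, y appear only via x² + y².
Reading off the gridlines: a circular section at z = -1 has radius between 1 and 2; no z-intercept at any integer in the box.
Solving for integer coefficients yields p as stated.

2*x^2 + 2*y^2 + z - 3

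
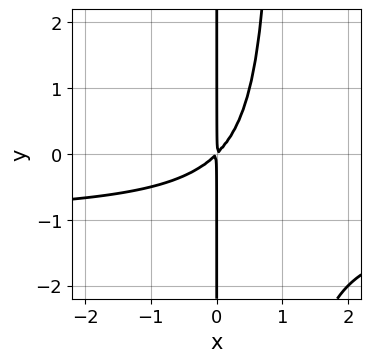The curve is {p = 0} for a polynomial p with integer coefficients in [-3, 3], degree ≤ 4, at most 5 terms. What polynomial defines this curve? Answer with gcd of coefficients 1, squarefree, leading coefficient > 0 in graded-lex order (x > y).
(a) Degree: no degree-2 curve has this shape, so deg p = 3.
(b) Checking where it meets the axes: the visible y-axis segment lies entirely on the curve.
(c) Together with the visible shape, these determine p as stated.

x^2*y + x^2 - x*y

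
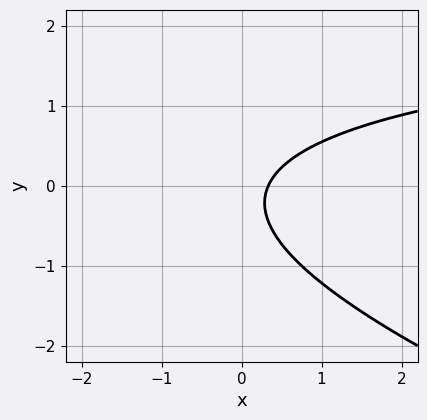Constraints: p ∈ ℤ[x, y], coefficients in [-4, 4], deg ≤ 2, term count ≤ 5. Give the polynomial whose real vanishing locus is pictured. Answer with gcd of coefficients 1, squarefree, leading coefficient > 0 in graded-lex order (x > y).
Degree: a generic line meets the curve in up to 2 points, so deg p = 2.
Observable constraints: the curve avoids every integer y-axis point in the box.
Assembling these constraints gives the stated polynomial.

x*y + 3*y^2 - 3*x + y + 1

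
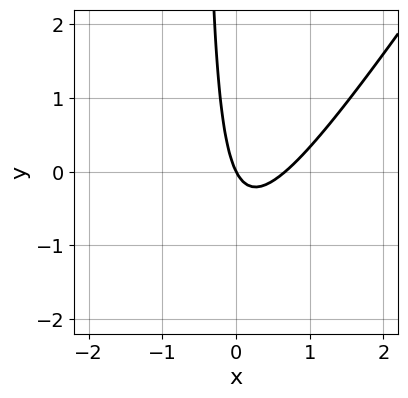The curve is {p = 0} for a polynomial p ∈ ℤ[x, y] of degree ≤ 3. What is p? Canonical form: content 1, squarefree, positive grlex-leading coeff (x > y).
3*x^2 - 2*x*y - 2*x - y

deg p = 2.
Checking where it meets the axes: one x-axis crossing is at x = 0; it meets the y-axis at y = 0 (among the integer gridlines).
Matching integer coefficients to the picture gives p.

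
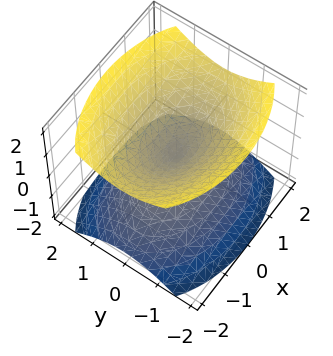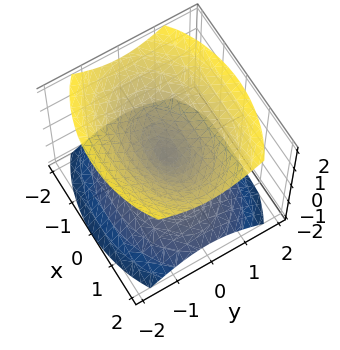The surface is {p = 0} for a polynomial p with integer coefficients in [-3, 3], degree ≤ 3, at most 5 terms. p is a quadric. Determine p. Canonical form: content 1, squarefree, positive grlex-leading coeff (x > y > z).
I count 2 distinct pieces.
Degree: a double cone through the origin; a quadric, so deg p = 2.
Symmetries: mirror symmetry x ↦ −x ⇒ only even powers of x; it's symmetric under z → −z, forcing even powers of z; the y ↦ −y reflection is a symmetry, so y appears only in even powers.
From the axis intercepts and sections: it crosses the y-axis at the gridline y = 0; it meets the z-axis at z = 0 (among the integer gridlines).
Solving for integer coefficients yields p as stated.

x^2 + 2*y^2 - 2*z^2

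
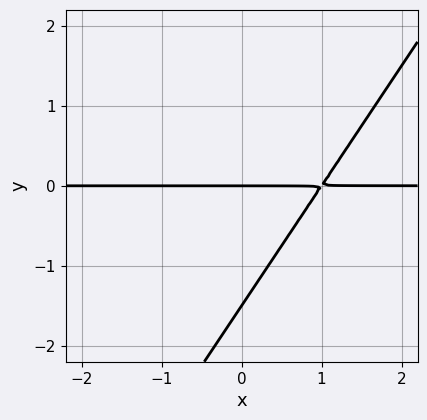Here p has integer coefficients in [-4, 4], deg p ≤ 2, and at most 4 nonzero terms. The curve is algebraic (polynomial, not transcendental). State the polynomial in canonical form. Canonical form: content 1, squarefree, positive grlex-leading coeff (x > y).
3*x*y - 2*y^2 - 3*y

deg p = 2. The shape is more complex than any degree-1 curve.
From the visible intercepts: every point of the x-axis in the box is on the curve; one y-axis crossing is at y = 0.
Matching integer coefficients to the picture gives p.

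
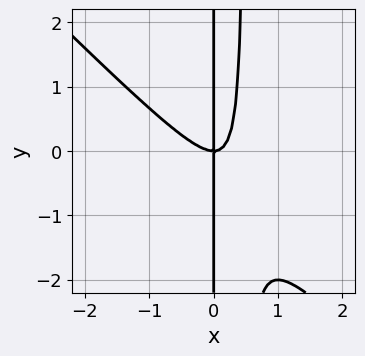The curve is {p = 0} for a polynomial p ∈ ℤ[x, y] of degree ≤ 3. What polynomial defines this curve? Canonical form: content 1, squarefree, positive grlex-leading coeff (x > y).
2*x^3 + 2*x^2*y - x*y

(a) The degree is 3 — a generic line meets the curve in up to 3 points.
(b) Against the integer gridlines: the visible y-axis segment lies entirely on the curve; one x-axis crossing is at x = 0.
(c) Matching integer coefficients to the picture gives p.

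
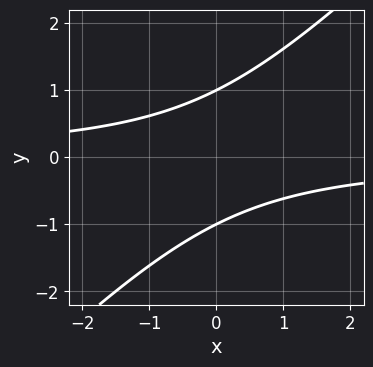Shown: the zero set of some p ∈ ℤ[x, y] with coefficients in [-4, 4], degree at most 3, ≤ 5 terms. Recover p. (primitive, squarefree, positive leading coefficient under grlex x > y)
x*y - y^2 + 1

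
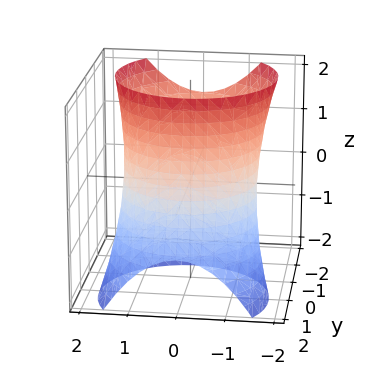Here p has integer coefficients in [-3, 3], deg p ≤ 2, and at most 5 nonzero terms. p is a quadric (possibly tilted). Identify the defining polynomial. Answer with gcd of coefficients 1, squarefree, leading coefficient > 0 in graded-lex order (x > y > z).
x^2 + y^2 + y*z - 2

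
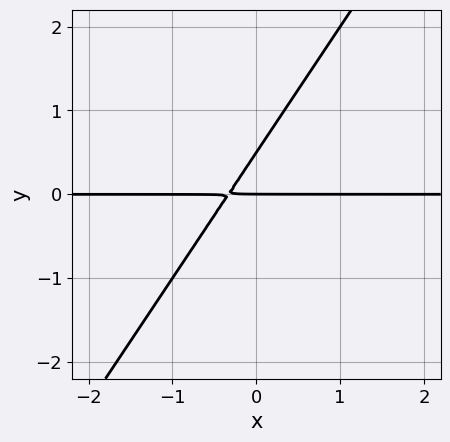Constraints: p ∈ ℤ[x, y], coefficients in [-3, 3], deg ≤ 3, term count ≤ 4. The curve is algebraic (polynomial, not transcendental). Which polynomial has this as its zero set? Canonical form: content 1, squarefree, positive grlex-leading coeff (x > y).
First, deg p = 2.
Then, observable constraints: it crosses the y-axis at the gridline y = 0; the visible x-axis segment lies entirely on the curve.
Finally, assembling these constraints gives the stated polynomial.

3*x*y - 2*y^2 + y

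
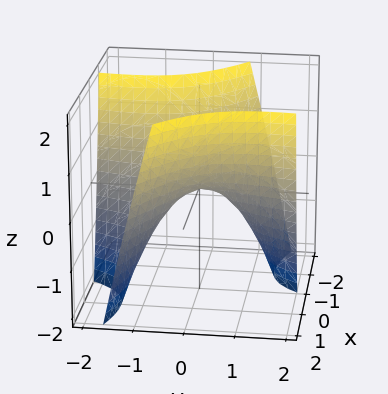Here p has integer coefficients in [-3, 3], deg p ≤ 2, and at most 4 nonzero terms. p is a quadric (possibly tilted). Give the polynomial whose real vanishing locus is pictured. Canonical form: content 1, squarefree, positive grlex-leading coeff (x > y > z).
1. deg p = 2. No degree-1 surface has this shape.
2. Observable constraints: it meets the x-axis at x = 0 (among the integer gridlines); one z-axis crossing is at z = 0; it crosses the y-axis at the gridline y = 0.
3. These observations pin down the coefficients.

2*x^2 + 3*x*y - y^2 - 2*z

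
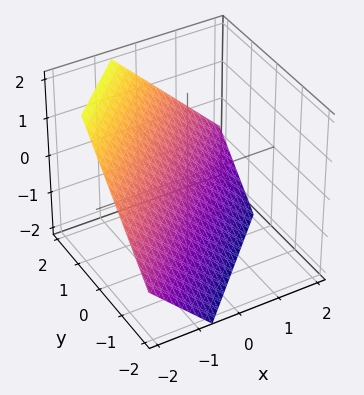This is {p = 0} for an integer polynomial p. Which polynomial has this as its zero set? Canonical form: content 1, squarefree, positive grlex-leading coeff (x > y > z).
3*x - 3*y + 3*z + 2

1. Degree: every cross-section is a straight line — this is a plane, so deg p = 1.
2. The integer polynomial consistent with all of this is the stated p.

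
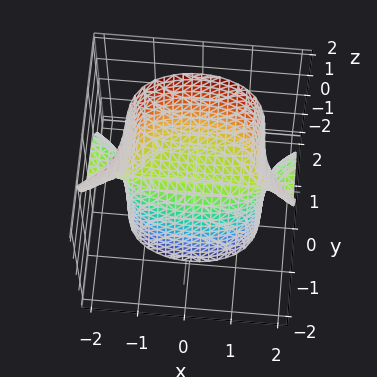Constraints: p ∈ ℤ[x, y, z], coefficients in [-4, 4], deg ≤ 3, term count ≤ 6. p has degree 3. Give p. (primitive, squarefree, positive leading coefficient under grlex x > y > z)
deg p = 3. The shape is more complex than any degree-2 surface.
Checking where it meets the axes: it meets the y-axis at y = 0 (among the integer gridlines); the visible x-axis segment lies entirely on the surface; it meets the z-axis at z = 0 (among the integer gridlines).
Assembling these constraints gives the stated polynomial.

x^2*z + 2*y^3 - 2*y^2 + y - 2*z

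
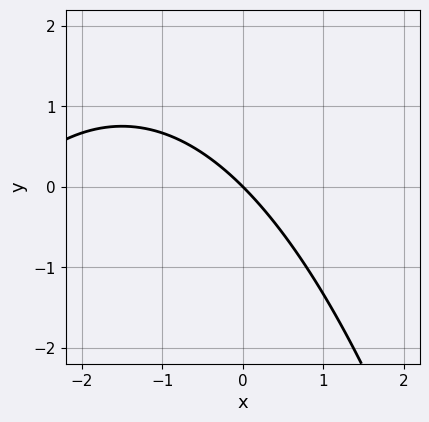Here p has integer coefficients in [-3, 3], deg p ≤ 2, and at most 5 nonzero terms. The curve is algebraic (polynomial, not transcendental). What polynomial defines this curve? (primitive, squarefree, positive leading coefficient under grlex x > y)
First, degree: no degree-1 curve has this shape, so deg p = 2.
Next, reading off the gridlines: one x-axis crossing is at x = 0; it meets the y-axis at y = 0 (among the integer gridlines).
Finally, assembling these constraints gives the stated polynomial.

x^2 + 3*x + 3*y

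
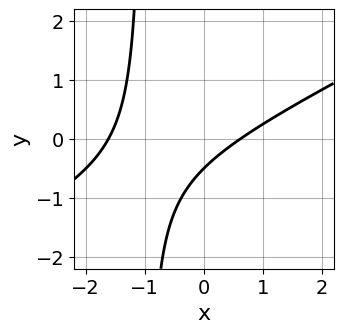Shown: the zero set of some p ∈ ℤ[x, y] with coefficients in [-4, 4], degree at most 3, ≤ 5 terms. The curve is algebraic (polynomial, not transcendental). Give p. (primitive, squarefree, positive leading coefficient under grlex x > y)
x^2 - 2*x*y + x - 2*y - 1

(a) deg p = 2. No degree-1 curve has this shape.
(b) The integer polynomial consistent with all of this is the stated p.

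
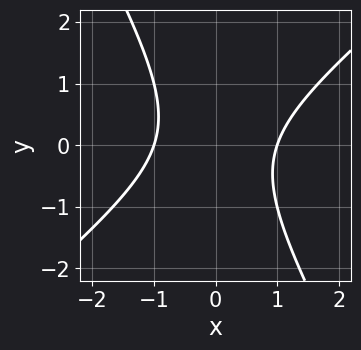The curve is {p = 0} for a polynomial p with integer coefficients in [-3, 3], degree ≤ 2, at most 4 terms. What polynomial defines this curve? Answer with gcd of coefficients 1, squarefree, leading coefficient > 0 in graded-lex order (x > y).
3*x^2 - 2*x*y - 2*y^2 - 3

First, deg p = 2. A generic line meets the curve in up to 2 points.
Next, from the axis intercepts and sections: the x-axis gridline crossings are at x ∈ {-1, 1}; no y-intercept at any integer in the box.
Finally, fitting integer coefficients to these (and the overall shape) gives p.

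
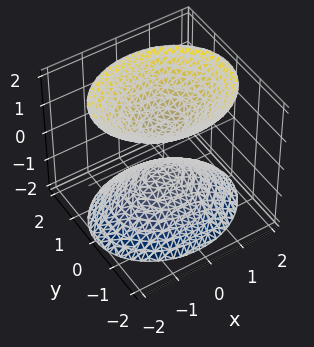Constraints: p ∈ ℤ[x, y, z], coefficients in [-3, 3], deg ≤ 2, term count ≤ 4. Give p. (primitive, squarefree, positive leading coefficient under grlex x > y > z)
2*x^2 + 3*y^2 - 2*z^2 + 1

I count 2 distinct pieces. Treating them together as one polynomial.
The degree is 2 — two separate bowl-shaped sheets opening away from each other; a quadric.
Symmetries: the x ↦ −x reflection is a symmetry, so x appears only in even powers; mirror symmetry z ↦ −z ⇒ only even powers of z; it's symmetric under y → −y, forcing even powers of y.
From the visible intercepts: the surface avoids every integer x-axis point in the box; the surface avoids every integer y-axis point in the box.
Together with the visible shape, these determine p as stated.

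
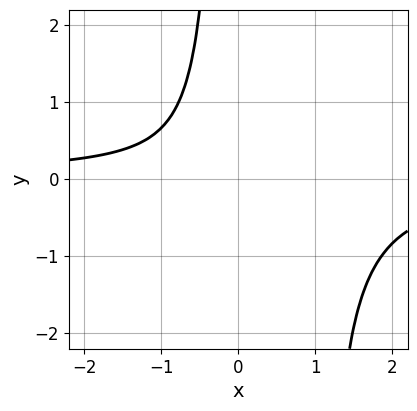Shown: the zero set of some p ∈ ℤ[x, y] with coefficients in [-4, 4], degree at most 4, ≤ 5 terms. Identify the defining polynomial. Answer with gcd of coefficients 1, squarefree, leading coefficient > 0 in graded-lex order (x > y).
Degree: no degree-3 curve has this shape, so deg p = 4.
Checking where it meets the axes: no x-intercept at any integer in the box; no y-intercept at any integer in the box.
Putting this together gives p.

3*x^3*y - 3*x^2*y + 2*x^2 + 2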